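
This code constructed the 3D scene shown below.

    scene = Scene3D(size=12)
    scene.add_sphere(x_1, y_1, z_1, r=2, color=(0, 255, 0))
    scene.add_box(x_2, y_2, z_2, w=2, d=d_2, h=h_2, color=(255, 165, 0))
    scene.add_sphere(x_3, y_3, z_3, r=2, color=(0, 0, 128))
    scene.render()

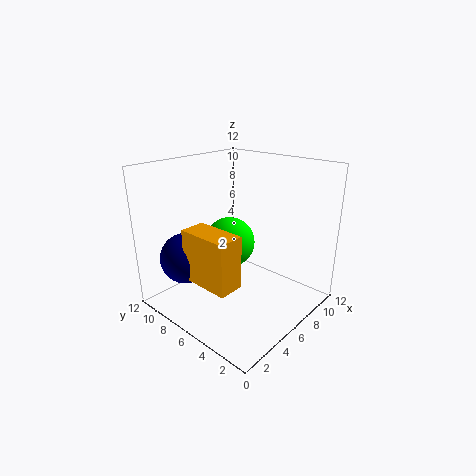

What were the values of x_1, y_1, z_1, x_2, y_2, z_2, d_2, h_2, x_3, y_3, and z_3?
x_1 = 5; y_1 = 6; z_1 = 6; x_2 = 1; y_2 = 3; z_2 = 4; d_2 = 4; h_2 = 4; x_3 = 2; y_3 = 8; z_3 = 5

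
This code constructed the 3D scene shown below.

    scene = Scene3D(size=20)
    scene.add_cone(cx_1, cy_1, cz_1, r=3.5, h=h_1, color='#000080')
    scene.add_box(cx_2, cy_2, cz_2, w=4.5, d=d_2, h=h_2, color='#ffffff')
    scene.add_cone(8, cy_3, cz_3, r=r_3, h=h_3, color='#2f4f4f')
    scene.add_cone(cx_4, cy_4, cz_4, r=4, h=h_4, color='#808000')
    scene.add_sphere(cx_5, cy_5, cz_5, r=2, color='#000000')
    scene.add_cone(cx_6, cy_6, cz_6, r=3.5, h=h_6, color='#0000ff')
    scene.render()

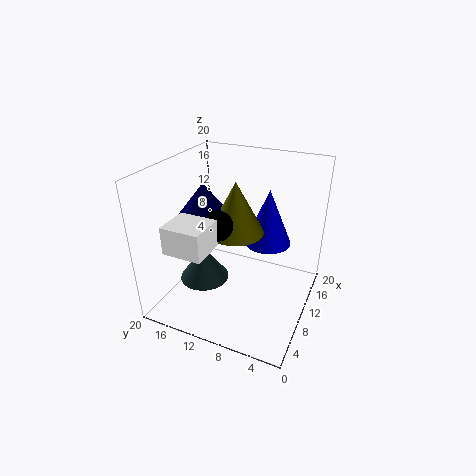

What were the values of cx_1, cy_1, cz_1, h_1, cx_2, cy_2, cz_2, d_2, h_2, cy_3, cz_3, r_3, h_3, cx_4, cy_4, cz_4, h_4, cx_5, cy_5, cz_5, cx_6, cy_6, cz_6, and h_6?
cx_1 = 10.5
cy_1 = 15.5
cz_1 = 12.5
h_1 = 4.5
cx_2 = 0.5
cy_2 = 10.5
cz_2 = 11.5
d_2 = 5
h_2 = 3.5
cy_3 = 14.5
cz_3 = 3.5
r_3 = 3.5
h_3 = 5
cx_4 = 11.5
cy_4 = 11
cz_4 = 10
h_4 = 7.5
cx_5 = 7
cy_5 = 11.5
cz_5 = 13
cx_6 = 15.5
cy_6 = 7.5
cz_6 = 7
h_6 = 8.5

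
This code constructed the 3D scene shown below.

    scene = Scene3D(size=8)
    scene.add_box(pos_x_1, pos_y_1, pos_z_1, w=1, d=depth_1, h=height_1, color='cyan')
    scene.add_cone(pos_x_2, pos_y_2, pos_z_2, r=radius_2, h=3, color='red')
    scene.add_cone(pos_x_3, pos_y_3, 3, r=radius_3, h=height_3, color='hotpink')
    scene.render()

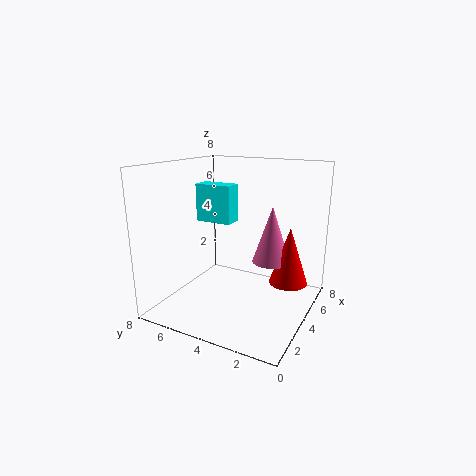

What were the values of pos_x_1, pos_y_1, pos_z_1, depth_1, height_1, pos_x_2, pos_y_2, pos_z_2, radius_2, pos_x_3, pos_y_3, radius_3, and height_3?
pos_x_1 = 3; pos_y_1 = 4; pos_z_1 = 5; depth_1 = 2; height_1 = 2; pos_x_2 = 4; pos_y_2 = 1; pos_z_2 = 2; radius_2 = 1; pos_x_3 = 4; pos_y_3 = 2; radius_3 = 1; height_3 = 3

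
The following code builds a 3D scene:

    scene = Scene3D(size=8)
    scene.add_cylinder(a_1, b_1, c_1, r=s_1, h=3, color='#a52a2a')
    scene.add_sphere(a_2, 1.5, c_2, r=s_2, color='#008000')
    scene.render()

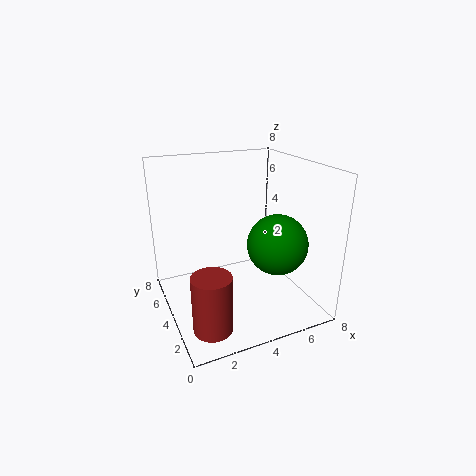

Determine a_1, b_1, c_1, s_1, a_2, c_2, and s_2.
a_1 = 1.5
b_1 = 1.5
c_1 = 0.5
s_1 = 1
a_2 = 5
c_2 = 4.5
s_2 = 1.5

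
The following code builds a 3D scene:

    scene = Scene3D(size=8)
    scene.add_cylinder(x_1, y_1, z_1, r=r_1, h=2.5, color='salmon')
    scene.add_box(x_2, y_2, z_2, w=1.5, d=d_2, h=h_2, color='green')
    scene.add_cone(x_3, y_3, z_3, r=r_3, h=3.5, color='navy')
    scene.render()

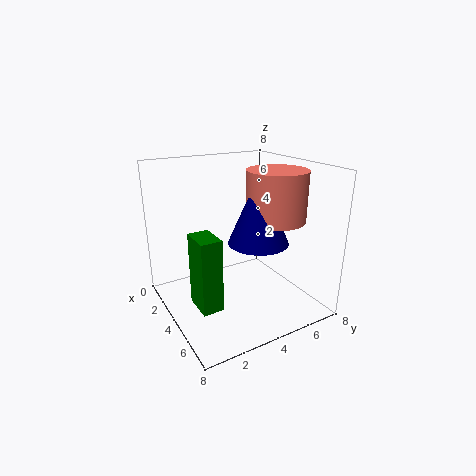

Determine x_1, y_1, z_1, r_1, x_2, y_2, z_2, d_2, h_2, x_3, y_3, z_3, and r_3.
x_1 = 6, y_1 = 5, z_1 = 5.5, r_1 = 1.5, x_2 = 5.5, y_2 = 0.5, z_2 = 2, d_2 = 1, h_2 = 3.5, x_3 = 6, y_3 = 4, z_3 = 4.5, r_3 = 1.5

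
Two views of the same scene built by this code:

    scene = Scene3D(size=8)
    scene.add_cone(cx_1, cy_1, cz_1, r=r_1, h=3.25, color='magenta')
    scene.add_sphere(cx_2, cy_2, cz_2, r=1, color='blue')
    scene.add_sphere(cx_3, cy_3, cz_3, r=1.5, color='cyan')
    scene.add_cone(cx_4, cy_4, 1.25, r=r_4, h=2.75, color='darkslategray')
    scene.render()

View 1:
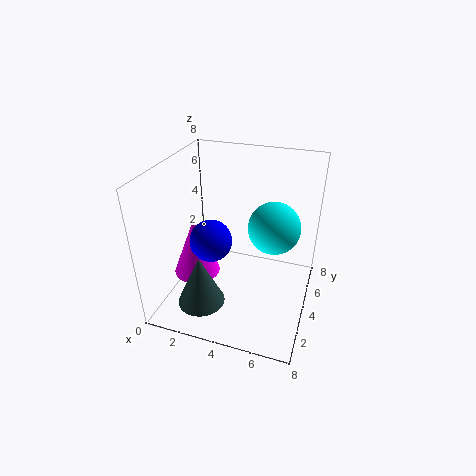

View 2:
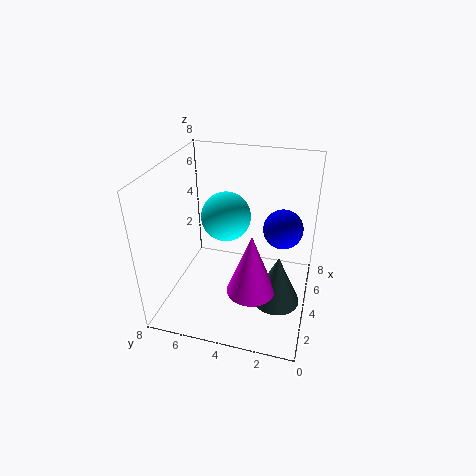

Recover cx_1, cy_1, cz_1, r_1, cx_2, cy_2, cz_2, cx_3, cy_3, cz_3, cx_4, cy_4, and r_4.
cx_1 = 2; cy_1 = 2.75; cz_1 = 2.25; r_1 = 1.25; cx_2 = 3.5; cy_2 = 1.5; cz_2 = 5.25; cx_3 = 5.75; cy_3 = 5.25; cz_3 = 4.25; cx_4 = 2.75; cy_4 = 1.5; r_4 = 1.25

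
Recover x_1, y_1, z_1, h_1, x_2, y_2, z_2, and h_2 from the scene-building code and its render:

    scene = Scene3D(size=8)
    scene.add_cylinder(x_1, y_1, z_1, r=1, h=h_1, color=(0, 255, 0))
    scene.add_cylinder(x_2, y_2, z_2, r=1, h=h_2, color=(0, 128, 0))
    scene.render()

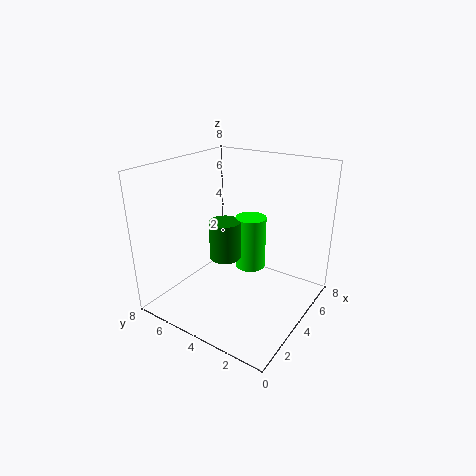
x_1 = 7
y_1 = 5
z_1 = 0.5
h_1 = 3.5
x_2 = 5.5
y_2 = 6
z_2 = 1.5
h_2 = 2.5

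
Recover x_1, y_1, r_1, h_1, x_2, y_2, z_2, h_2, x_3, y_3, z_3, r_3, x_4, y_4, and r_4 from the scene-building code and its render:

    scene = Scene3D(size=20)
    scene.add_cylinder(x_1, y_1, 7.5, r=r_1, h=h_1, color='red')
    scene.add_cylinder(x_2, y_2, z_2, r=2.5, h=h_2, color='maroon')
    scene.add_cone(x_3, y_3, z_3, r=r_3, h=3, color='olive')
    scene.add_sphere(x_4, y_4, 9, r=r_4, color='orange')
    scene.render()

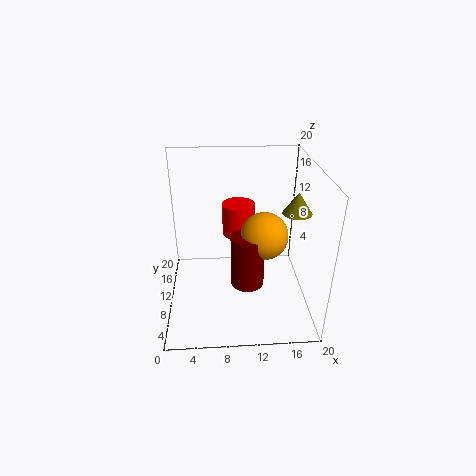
x_1 = 10.5; y_1 = 16; r_1 = 2.5; h_1 = 5; x_2 = 11.5; y_2 = 11; z_2 = 1.5; h_2 = 8; x_3 = 18; y_3 = 10; z_3 = 13.5; r_3 = 2; x_4 = 14; y_4 = 12; r_4 = 3.5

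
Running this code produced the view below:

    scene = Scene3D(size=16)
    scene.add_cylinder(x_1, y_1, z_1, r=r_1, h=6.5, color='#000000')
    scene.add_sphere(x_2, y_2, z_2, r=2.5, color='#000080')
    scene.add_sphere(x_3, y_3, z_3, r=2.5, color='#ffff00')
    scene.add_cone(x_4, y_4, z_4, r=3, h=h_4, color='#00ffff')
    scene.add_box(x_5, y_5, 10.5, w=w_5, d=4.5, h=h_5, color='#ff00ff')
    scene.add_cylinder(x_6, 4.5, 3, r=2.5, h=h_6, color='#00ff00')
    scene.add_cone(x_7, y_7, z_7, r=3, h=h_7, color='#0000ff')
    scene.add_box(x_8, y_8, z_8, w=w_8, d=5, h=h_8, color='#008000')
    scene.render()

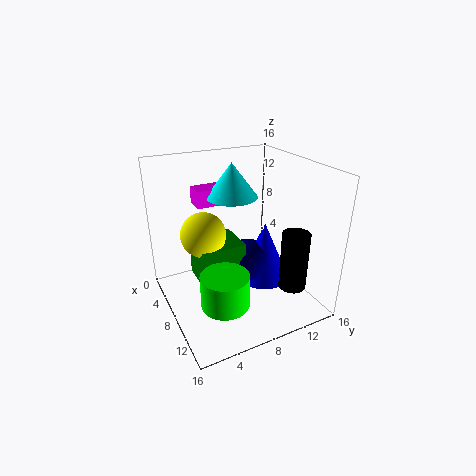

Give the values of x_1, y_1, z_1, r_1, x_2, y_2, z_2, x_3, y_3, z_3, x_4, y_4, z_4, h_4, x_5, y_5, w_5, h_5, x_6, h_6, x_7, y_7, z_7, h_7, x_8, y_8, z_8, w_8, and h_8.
x_1 = 12.5
y_1 = 12.5
z_1 = 3
r_1 = 1.5
x_2 = 7.5
y_2 = 9.5
z_2 = 4.5
x_3 = 6.5
y_3 = 4.5
z_3 = 8.5
x_4 = 4.5
y_4 = 9
z_4 = 11.5
h_4 = 4
x_5 = 1.5
y_5 = 5
w_5 = 2.5
h_5 = 2
x_6 = 12
h_6 = 3.5
x_7 = 8
y_7 = 11.5
z_7 = 2
h_7 = 7
x_8 = 4.5
y_8 = 3.5
z_8 = 3
w_8 = 4.5
h_8 = 4.5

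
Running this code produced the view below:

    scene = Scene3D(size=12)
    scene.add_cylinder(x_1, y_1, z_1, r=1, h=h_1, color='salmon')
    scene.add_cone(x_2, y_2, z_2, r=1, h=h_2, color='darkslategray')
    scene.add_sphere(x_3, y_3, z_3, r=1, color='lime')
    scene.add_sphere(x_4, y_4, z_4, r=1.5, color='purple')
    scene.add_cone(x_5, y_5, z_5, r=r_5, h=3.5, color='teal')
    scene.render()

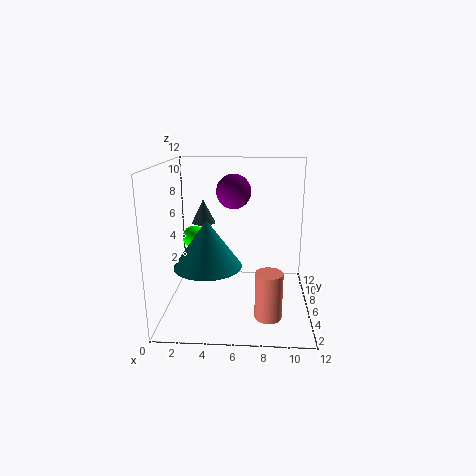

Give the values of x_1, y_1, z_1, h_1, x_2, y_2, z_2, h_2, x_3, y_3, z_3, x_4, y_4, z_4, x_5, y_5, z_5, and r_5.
x_1 = 8.5; y_1 = 1.5; z_1 = 1.5; h_1 = 3.5; x_2 = 3; y_2 = 7; z_2 = 7; h_2 = 2; x_3 = 2; y_3 = 7.5; z_3 = 5.5; x_4 = 5.5; y_4 = 8; z_4 = 9.5; x_5 = 4; y_5 = 2.5; z_5 = 5; r_5 = 2.5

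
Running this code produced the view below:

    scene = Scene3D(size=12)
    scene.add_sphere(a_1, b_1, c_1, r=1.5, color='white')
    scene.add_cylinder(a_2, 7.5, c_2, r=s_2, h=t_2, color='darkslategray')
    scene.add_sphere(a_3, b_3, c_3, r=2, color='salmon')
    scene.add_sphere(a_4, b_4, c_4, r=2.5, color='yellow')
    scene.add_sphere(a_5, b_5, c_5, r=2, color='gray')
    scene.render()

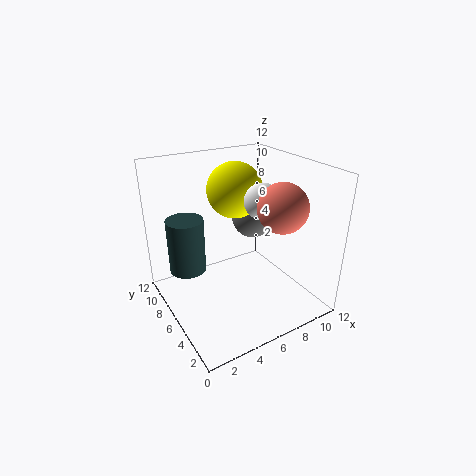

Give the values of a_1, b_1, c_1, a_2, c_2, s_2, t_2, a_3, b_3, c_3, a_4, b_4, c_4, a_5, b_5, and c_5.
a_1 = 8
b_1 = 5.5
c_1 = 9
a_2 = 2
c_2 = 3.5
s_2 = 1.5
t_2 = 4.5
a_3 = 8.5
b_3 = 3.5
c_3 = 9
a_4 = 7.5
b_4 = 9
c_4 = 9
a_5 = 9.5
b_5 = 9
c_5 = 6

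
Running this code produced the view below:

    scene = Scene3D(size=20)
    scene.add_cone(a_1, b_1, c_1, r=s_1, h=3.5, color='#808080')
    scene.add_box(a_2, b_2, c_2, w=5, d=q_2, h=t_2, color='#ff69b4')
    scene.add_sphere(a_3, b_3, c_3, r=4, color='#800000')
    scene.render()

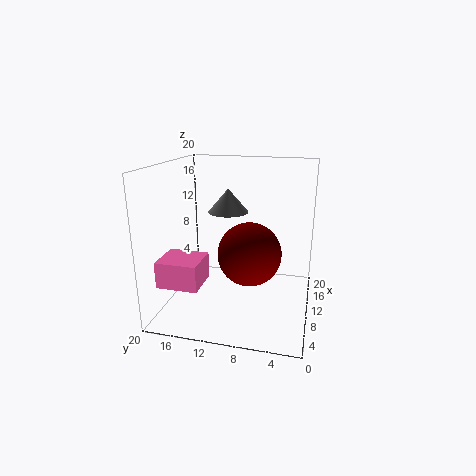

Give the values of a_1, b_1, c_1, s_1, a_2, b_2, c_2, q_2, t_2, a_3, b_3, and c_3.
a_1 = 14, b_1 = 12.5, c_1 = 12.5, s_1 = 3, a_2 = 2.5, b_2 = 13.5, c_2 = 5, q_2 = 5.5, t_2 = 3.5, a_3 = 6, b_3 = 7.5, c_3 = 9.5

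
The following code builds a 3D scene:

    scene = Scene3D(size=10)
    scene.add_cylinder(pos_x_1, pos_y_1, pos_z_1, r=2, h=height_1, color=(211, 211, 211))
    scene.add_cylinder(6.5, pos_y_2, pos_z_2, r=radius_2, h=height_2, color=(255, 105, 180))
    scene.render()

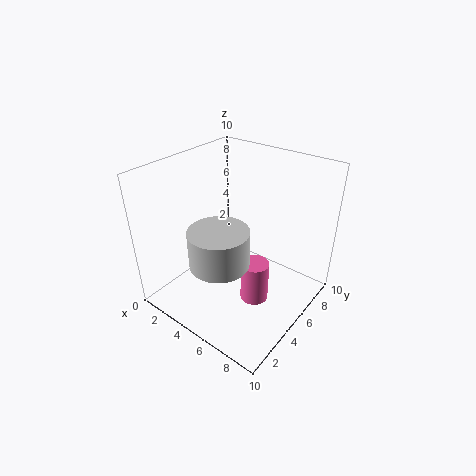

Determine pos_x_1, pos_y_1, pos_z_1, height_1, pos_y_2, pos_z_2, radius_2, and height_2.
pos_x_1 = 5, pos_y_1 = 3, pos_z_1 = 4, height_1 = 2.5, pos_y_2 = 5, pos_z_2 = 0.5, radius_2 = 1, height_2 = 3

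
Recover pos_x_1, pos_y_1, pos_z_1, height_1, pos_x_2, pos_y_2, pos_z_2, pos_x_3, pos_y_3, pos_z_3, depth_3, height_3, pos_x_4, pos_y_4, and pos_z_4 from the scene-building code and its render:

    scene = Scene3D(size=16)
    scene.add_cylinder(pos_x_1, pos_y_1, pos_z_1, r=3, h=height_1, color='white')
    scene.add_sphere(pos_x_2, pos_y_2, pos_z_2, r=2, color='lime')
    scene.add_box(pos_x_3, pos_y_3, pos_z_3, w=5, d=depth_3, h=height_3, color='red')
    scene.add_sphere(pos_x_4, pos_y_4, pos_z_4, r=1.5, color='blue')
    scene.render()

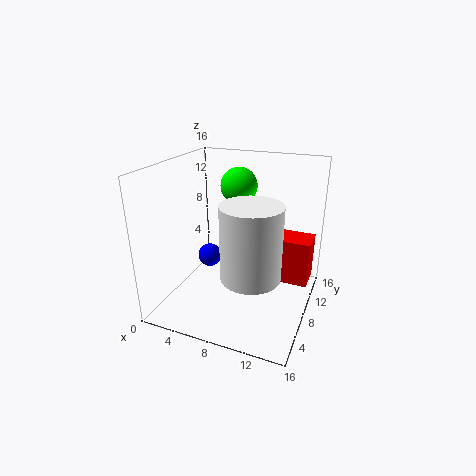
pos_x_1 = 11, pos_y_1 = 4, pos_z_1 = 6, height_1 = 7.5, pos_x_2 = 7.5, pos_y_2 = 9.5, pos_z_2 = 13.5, pos_x_3 = 10.5, pos_y_3 = 11, pos_z_3 = 1.5, depth_3 = 3.5, height_3 = 5.5, pos_x_4 = 2.5, pos_y_4 = 11.5, pos_z_4 = 3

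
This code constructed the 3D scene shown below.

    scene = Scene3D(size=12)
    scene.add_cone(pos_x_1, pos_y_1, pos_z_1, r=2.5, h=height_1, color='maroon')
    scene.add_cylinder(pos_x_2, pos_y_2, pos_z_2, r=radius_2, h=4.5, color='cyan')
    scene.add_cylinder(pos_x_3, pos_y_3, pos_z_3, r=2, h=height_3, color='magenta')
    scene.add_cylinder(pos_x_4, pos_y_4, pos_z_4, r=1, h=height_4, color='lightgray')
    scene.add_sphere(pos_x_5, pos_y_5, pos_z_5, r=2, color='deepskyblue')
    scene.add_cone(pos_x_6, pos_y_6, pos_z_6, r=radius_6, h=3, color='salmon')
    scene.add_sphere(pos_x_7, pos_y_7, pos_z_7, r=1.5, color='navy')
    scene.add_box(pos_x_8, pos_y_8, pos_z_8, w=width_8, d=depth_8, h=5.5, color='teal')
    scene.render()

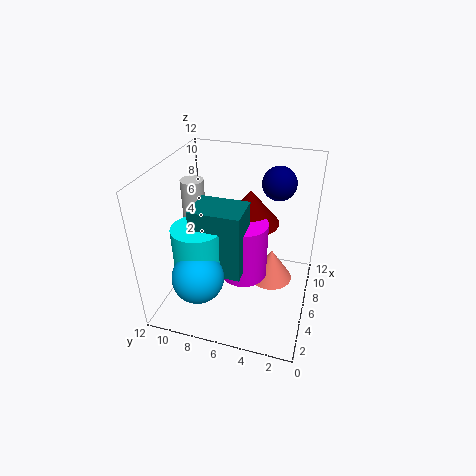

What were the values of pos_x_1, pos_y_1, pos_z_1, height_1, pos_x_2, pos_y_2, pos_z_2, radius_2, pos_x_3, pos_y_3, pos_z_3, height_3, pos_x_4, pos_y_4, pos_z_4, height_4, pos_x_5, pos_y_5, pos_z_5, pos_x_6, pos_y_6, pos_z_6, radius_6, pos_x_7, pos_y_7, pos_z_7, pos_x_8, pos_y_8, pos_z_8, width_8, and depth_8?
pos_x_1 = 8; pos_y_1 = 5.5; pos_z_1 = 6.5; height_1 = 3; pos_x_2 = 3.5; pos_y_2 = 8.5; pos_z_2 = 3.5; radius_2 = 2; pos_x_3 = 6; pos_y_3 = 5.5; pos_z_3 = 2.5; height_3 = 5; pos_x_4 = 7.5; pos_y_4 = 10.5; pos_z_4 = 5.5; height_4 = 4.5; pos_x_5 = 2; pos_y_5 = 8; pos_z_5 = 4.5; pos_x_6 = 8.5; pos_y_6 = 3.5; pos_z_6 = 0.5; radius_6 = 2; pos_x_7 = 10; pos_y_7 = 3.5; pos_z_7 = 9.5; pos_x_8 = 3; pos_y_8 = 5; pos_z_8 = 4; width_8 = 3; depth_8 = 4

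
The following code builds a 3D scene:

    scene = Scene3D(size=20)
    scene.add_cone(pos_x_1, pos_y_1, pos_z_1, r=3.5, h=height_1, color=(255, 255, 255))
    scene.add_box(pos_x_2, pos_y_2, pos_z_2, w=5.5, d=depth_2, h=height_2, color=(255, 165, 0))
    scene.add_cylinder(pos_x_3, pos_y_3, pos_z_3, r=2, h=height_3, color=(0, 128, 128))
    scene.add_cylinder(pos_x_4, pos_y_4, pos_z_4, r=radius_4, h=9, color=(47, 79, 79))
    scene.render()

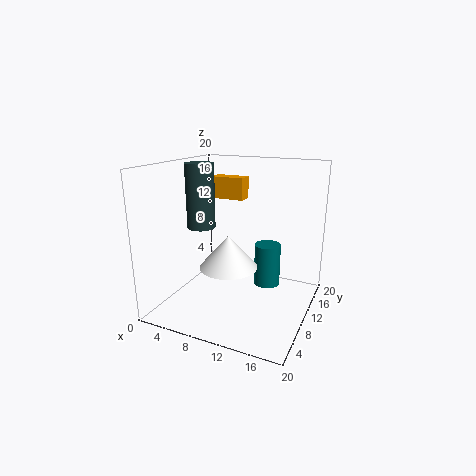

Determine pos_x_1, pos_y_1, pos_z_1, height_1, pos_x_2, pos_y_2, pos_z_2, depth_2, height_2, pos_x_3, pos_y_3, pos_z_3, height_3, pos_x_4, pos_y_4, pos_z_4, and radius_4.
pos_x_1 = 11.5; pos_y_1 = 4; pos_z_1 = 8.5; height_1 = 4; pos_x_2 = 2; pos_y_2 = 17; pos_z_2 = 13.5; depth_2 = 2.5; height_2 = 3.5; pos_x_3 = 12.5; pos_y_3 = 15.5; pos_z_3 = 1; height_3 = 6.5; pos_x_4 = 4.5; pos_y_4 = 9.5; pos_z_4 = 11; radius_4 = 2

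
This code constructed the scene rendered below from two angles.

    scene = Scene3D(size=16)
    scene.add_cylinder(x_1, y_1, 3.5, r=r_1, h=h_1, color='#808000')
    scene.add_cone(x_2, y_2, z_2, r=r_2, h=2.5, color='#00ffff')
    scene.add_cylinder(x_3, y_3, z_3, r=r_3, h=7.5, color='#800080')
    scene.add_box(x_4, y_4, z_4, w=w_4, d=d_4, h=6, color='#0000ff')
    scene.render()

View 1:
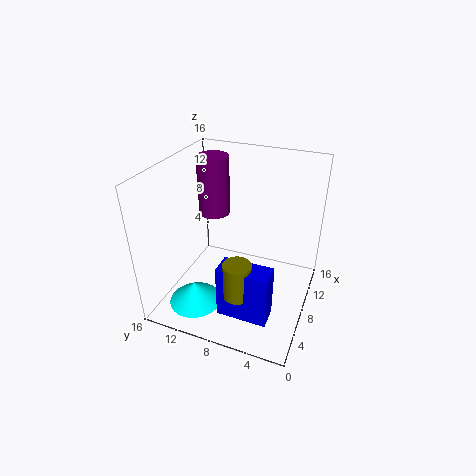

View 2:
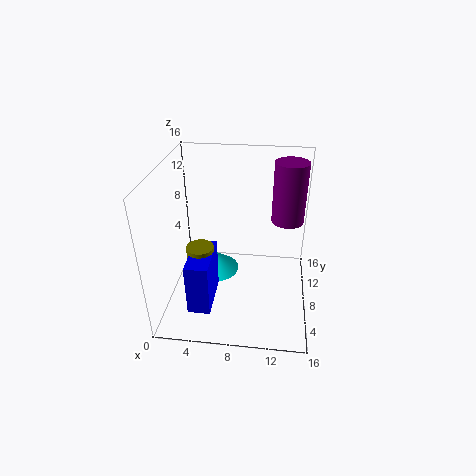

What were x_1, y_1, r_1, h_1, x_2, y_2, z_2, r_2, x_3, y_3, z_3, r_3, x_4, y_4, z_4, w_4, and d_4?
x_1 = 4
y_1 = 6.5
r_1 = 1.5
h_1 = 4
x_2 = 4.5
y_2 = 12
z_2 = 0.5
r_2 = 3
x_3 = 13.5
y_3 = 13.5
z_3 = 7.5
r_3 = 2
x_4 = 3
y_4 = 3
z_4 = 1
w_4 = 2.5
d_4 = 5.5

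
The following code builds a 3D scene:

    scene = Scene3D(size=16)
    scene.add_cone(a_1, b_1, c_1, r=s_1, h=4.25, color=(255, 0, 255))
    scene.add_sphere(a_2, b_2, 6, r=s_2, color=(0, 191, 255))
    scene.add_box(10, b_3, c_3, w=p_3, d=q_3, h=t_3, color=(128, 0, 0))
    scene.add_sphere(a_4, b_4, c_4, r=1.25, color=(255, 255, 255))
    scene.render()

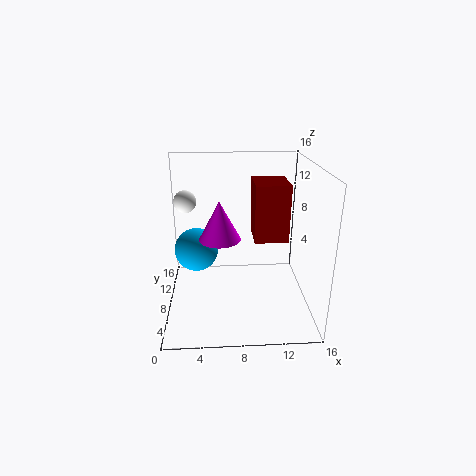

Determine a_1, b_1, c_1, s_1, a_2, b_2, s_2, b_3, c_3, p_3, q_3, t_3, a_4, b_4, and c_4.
a_1 = 6; b_1 = 7.25; c_1 = 8.25; s_1 = 2.25; a_2 = 3.25; b_2 = 9.5; s_2 = 2.5; b_3 = 9; c_3 = 6.75; p_3 = 4; q_3 = 4.75; t_3 = 6.75; a_4 = 2.25; b_4 = 9.75; c_4 = 11.75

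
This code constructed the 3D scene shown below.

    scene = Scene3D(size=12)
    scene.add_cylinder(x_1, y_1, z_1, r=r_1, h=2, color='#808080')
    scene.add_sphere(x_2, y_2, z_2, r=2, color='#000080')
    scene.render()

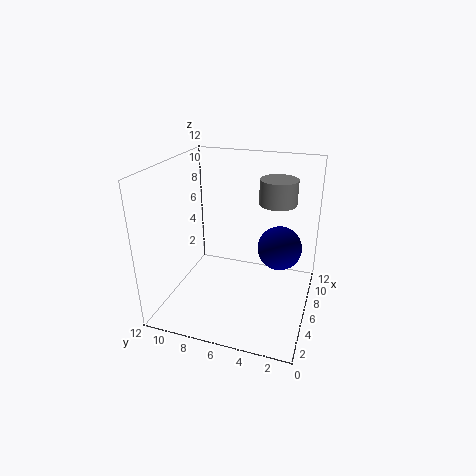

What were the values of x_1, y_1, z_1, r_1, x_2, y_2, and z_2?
x_1 = 7; y_1 = 3; z_1 = 9; r_1 = 1.5; x_2 = 9; y_2 = 3; z_2 = 4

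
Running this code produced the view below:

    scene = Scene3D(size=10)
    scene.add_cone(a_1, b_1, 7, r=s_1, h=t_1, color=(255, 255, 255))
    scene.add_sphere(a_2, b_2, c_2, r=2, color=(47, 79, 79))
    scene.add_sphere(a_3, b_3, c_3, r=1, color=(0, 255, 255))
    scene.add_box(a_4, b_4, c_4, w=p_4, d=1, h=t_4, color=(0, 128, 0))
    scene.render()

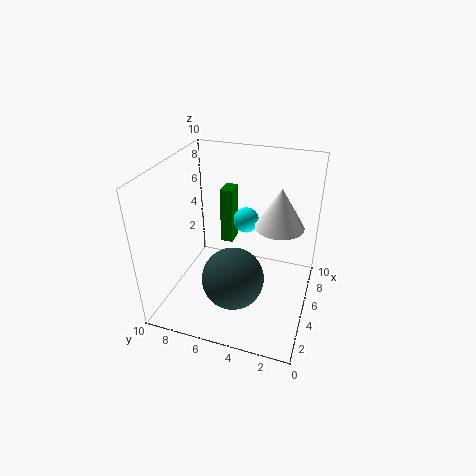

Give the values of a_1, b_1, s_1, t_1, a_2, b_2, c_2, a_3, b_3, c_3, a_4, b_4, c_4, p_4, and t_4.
a_1 = 4, b_1 = 2, s_1 = 1.5, t_1 = 2.5, a_2 = 2.5, b_2 = 4.5, c_2 = 3.5, a_3 = 8.5, b_3 = 5.5, c_3 = 4.5, a_4 = 8, b_4 = 6.5, c_4 = 2.5, p_4 = 1.5, t_4 = 4.5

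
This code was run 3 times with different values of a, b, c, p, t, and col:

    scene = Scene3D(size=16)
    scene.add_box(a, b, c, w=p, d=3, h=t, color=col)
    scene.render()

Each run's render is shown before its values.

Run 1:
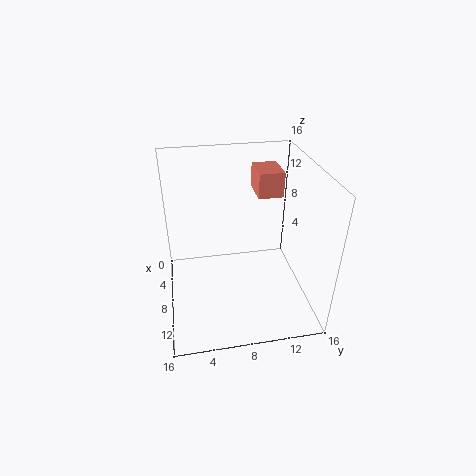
a = 1, b = 11, c = 11, p = 4, t = 3, col = 'salmon'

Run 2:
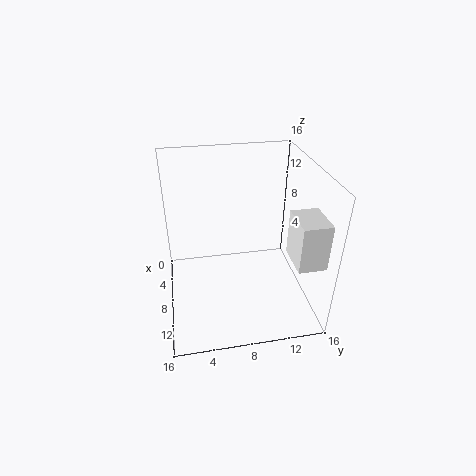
a = 10, b = 13, c = 7, p = 4, t = 5, col = 'white'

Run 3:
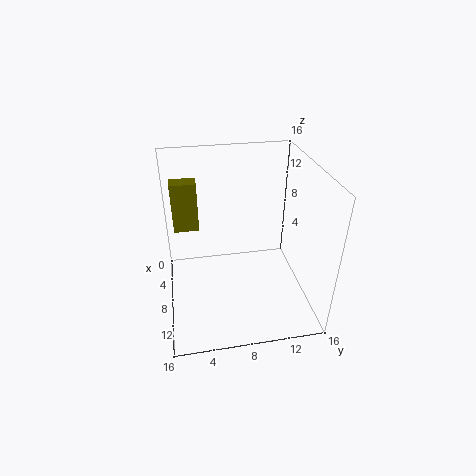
a = 2, b = 1, c = 7, p = 2, t = 6, col = 'olive'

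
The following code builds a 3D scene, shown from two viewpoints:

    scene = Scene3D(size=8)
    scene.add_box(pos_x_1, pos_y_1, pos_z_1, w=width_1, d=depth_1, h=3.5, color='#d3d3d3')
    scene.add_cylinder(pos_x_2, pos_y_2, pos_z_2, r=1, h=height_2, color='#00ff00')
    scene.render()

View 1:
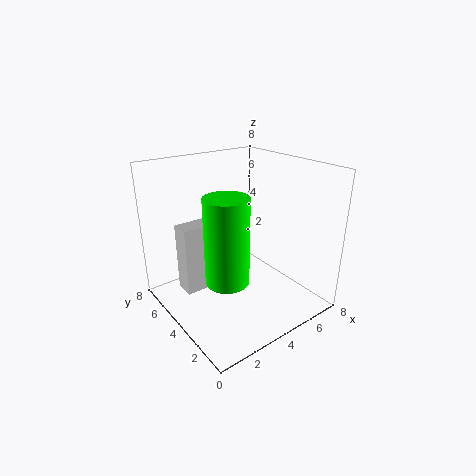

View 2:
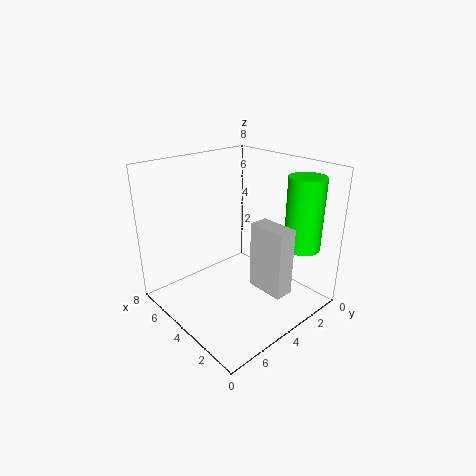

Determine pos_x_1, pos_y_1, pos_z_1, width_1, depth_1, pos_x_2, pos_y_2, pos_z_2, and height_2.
pos_x_1 = 0.5
pos_y_1 = 3.5
pos_z_1 = 2
width_1 = 2
depth_1 = 1
pos_x_2 = 1.5
pos_y_2 = 1.5
pos_z_2 = 3.5
height_2 = 4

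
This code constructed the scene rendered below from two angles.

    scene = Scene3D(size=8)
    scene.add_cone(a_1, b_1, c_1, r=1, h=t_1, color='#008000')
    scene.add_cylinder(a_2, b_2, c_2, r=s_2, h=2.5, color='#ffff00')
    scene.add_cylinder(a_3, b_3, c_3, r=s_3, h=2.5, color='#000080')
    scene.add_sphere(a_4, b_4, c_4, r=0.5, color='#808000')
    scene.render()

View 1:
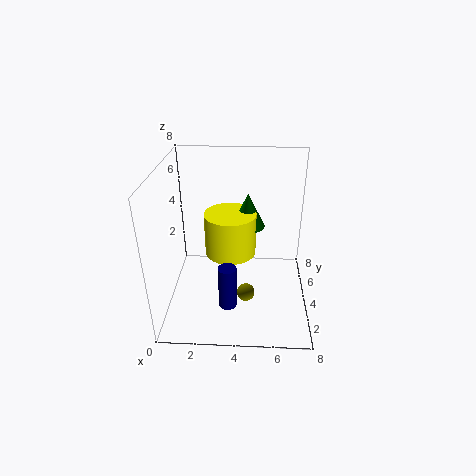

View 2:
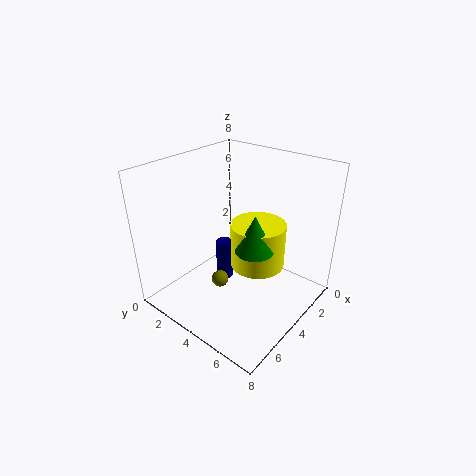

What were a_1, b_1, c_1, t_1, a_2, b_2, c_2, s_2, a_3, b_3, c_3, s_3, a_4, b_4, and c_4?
a_1 = 4.5
b_1 = 5.5
c_1 = 4
t_1 = 2
a_2 = 3.5
b_2 = 5
c_2 = 2.5
s_2 = 1.5
a_3 = 3.5
b_3 = 2.5
c_3 = 0.5
s_3 = 0.5
a_4 = 4.5
b_4 = 3
c_4 = 1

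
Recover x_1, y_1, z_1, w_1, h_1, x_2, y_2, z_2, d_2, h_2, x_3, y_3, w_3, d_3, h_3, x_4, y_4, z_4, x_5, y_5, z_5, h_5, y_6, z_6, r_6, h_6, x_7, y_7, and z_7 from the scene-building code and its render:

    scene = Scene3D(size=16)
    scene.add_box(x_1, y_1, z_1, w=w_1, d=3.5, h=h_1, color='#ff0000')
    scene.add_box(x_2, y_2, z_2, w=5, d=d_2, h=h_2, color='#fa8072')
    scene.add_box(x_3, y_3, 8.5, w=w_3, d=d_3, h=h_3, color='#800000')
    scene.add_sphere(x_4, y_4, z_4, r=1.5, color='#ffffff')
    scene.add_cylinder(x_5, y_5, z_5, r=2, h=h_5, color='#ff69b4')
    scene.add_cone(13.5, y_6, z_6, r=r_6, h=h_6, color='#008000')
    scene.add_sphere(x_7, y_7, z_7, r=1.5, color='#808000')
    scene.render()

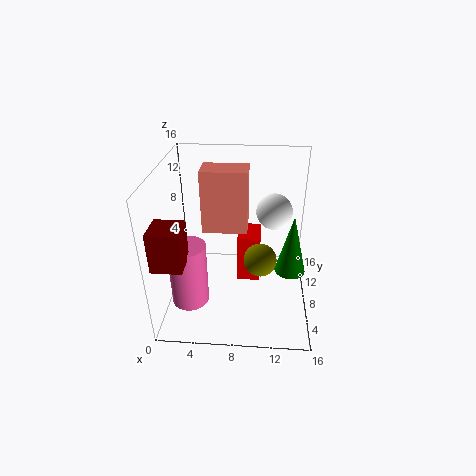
x_1 = 8, y_1 = 7, z_1 = 3, w_1 = 2.5, h_1 = 5.5, x_2 = 4, y_2 = 8, z_2 = 8.5, d_2 = 3, h_2 = 7, x_3 = 0.5, y_3 = 0.5, w_3 = 3, d_3 = 3, h_3 = 4, x_4 = 11.5, y_4 = 2, z_4 = 14.5, x_5 = 3, y_5 = 4.5, z_5 = 2, h_5 = 7, y_6 = 4, z_6 = 7, r_6 = 1.5, h_6 = 6, x_7 = 10.5, y_7 = 2, z_7 = 9.5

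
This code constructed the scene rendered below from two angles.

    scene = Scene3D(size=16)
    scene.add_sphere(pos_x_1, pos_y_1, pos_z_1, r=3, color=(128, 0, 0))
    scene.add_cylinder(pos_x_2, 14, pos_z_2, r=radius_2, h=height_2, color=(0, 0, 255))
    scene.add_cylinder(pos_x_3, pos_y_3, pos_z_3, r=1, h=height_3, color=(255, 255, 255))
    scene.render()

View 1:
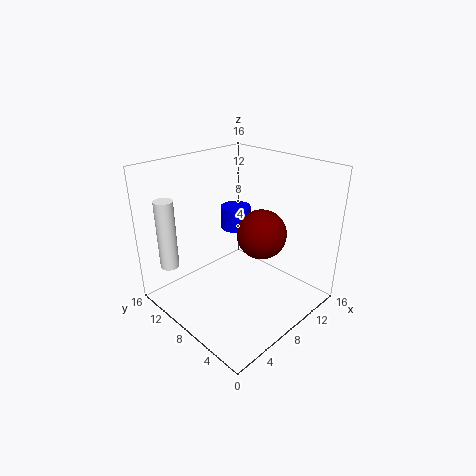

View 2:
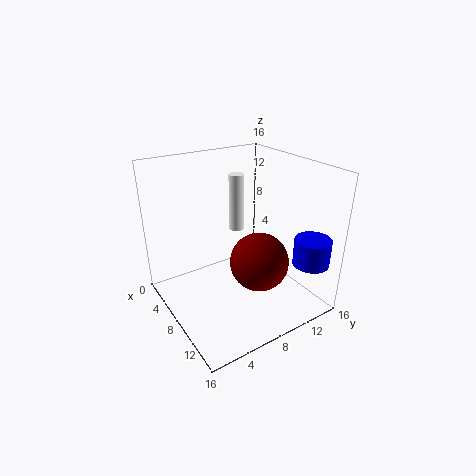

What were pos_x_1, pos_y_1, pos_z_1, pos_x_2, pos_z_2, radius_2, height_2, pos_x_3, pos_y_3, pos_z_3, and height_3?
pos_x_1 = 12, pos_y_1 = 8, pos_z_1 = 7, pos_x_2 = 13.5, pos_z_2 = 5.5, radius_2 = 2, height_2 = 3, pos_x_3 = 1.5, pos_y_3 = 12, pos_z_3 = 5.5, height_3 = 7.5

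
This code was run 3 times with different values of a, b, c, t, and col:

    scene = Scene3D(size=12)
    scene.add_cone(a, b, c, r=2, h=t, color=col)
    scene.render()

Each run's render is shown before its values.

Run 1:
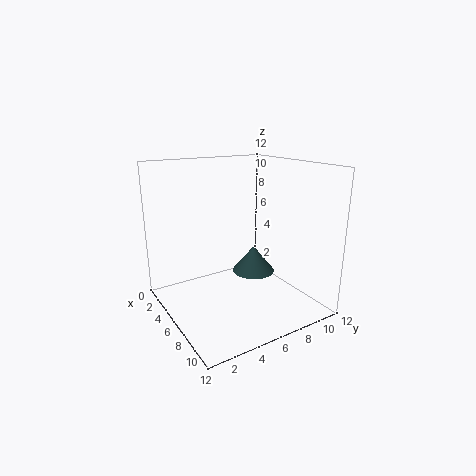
a = 4
b = 9
c = 1.5
t = 2.5
col = 'darkslategray'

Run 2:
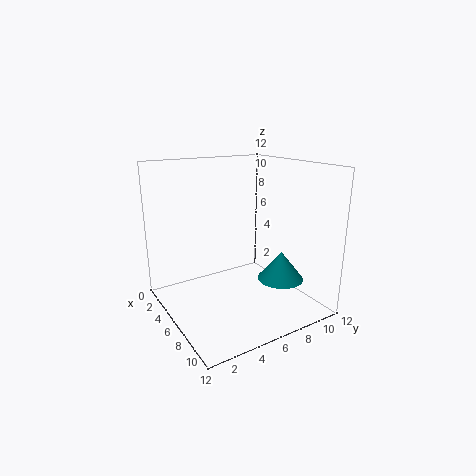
a = 7.5
b = 9.5
c = 2
t = 2.5
col = 'teal'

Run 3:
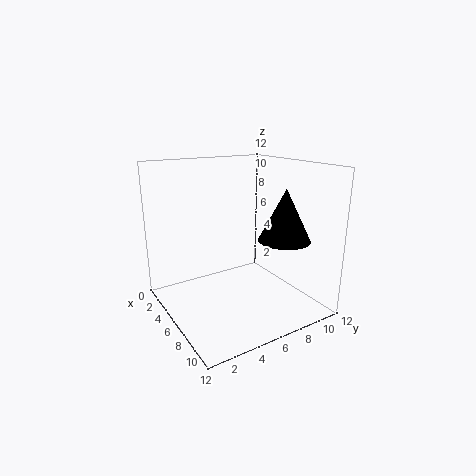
a = 9.5
b = 8
c = 6.5
t = 4
col = 'black'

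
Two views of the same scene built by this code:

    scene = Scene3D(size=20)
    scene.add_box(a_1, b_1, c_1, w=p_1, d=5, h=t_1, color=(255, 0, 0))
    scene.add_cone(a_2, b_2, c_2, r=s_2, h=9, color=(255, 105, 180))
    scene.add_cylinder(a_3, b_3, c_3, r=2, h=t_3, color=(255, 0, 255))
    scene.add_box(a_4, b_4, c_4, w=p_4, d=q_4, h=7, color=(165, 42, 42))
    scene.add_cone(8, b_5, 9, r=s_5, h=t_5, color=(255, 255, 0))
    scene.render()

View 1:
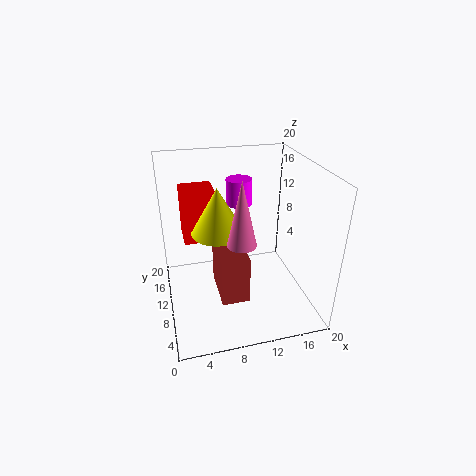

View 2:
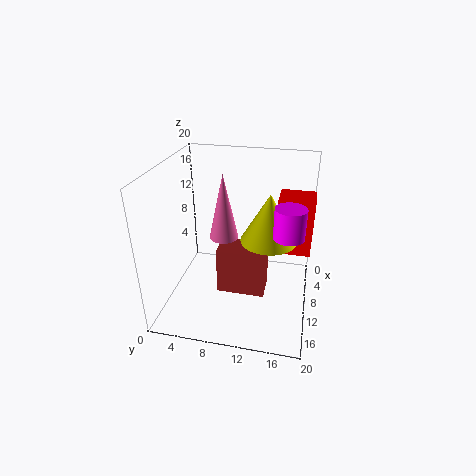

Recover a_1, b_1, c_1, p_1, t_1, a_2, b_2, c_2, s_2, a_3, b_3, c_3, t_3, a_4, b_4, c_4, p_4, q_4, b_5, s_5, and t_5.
a_1 = 3, b_1 = 15, c_1 = 7, p_1 = 5, t_1 = 8, a_2 = 10, b_2 = 8, c_2 = 10, s_2 = 2, a_3 = 12, b_3 = 17, c_3 = 12, t_3 = 4, a_4 = 7, b_4 = 7, c_4 = 1, p_4 = 4, q_4 = 7, b_5 = 14, s_5 = 4, t_5 = 7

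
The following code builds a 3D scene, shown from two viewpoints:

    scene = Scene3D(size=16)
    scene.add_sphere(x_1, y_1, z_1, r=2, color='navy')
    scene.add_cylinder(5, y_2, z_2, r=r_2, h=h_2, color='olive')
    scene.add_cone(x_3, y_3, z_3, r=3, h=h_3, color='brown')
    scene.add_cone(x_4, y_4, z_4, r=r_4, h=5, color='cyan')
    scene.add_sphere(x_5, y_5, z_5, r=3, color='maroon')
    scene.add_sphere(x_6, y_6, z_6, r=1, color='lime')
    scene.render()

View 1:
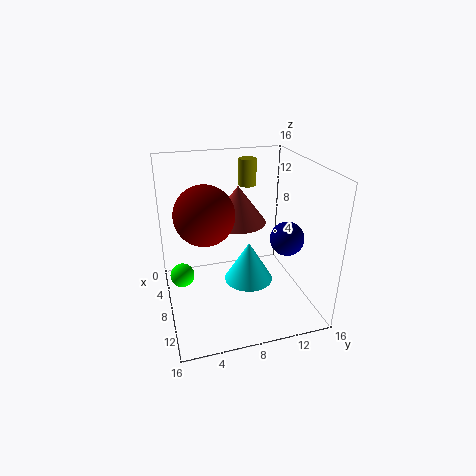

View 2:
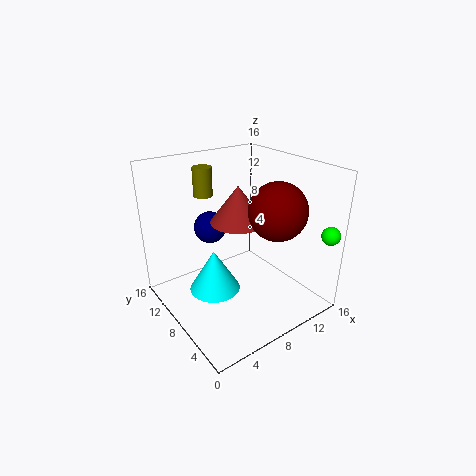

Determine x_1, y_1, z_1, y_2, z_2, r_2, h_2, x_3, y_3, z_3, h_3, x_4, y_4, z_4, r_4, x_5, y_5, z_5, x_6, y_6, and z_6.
x_1 = 8
y_1 = 14
z_1 = 7
y_2 = 10
z_2 = 13
r_2 = 1
h_2 = 3
x_3 = 8
y_3 = 8
z_3 = 10
h_3 = 4
x_4 = 6
y_4 = 10
z_4 = 1
r_4 = 3
x_5 = 10
y_5 = 4
z_5 = 12
x_6 = 15
y_6 = 1
z_6 = 9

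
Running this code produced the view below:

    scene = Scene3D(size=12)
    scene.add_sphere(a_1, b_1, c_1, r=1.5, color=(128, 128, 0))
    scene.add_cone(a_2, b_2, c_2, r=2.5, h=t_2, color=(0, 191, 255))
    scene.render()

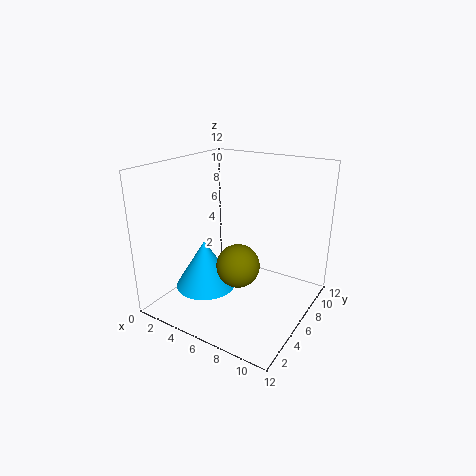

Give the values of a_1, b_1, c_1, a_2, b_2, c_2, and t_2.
a_1 = 8.5
b_1 = 2
c_1 = 6
a_2 = 4
b_2 = 4
c_2 = 2
t_2 = 4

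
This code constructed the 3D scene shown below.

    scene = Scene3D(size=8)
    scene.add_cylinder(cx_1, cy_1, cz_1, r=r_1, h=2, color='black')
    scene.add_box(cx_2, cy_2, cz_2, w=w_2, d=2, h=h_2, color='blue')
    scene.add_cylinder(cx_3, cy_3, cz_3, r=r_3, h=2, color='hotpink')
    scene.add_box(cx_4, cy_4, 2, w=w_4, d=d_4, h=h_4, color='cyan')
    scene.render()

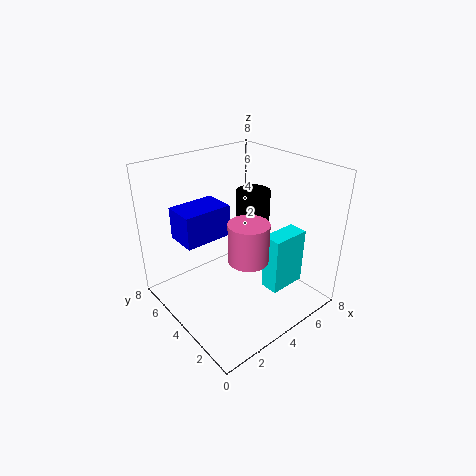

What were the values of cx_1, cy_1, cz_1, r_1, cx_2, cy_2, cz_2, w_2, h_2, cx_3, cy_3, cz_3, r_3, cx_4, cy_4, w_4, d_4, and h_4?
cx_1 = 6; cy_1 = 5; cz_1 = 4; r_1 = 1; cx_2 = 2; cy_2 = 6; cz_2 = 3; w_2 = 3; h_2 = 2; cx_3 = 3; cy_3 = 2; cz_3 = 4; r_3 = 1; cx_4 = 4; cy_4 = 1; w_4 = 2; d_4 = 1; h_4 = 3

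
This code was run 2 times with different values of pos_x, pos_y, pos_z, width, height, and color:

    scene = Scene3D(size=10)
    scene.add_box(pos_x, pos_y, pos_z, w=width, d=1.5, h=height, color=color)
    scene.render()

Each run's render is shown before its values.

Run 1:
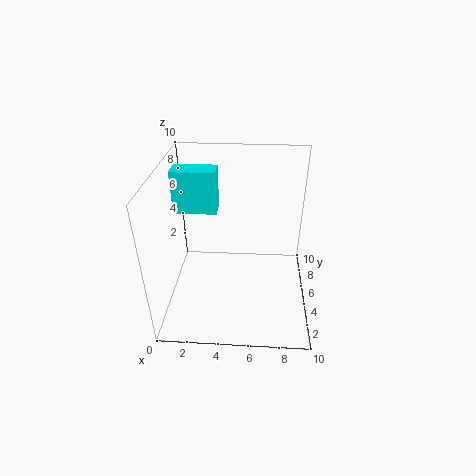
pos_x = 0.5, pos_y = 5.5, pos_z = 6.5, width = 3, height = 3, color = 'cyan'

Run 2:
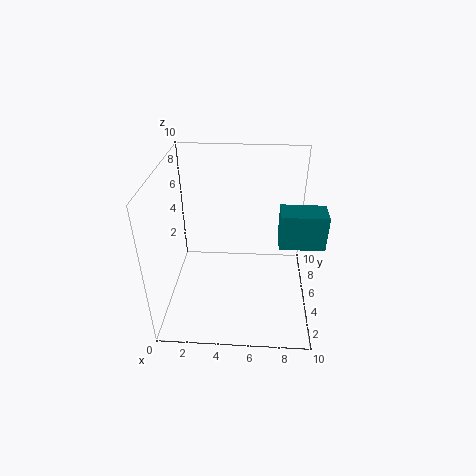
pos_x = 7.5, pos_y = 1, pos_z = 7, width = 2.5, height = 2, color = 'teal'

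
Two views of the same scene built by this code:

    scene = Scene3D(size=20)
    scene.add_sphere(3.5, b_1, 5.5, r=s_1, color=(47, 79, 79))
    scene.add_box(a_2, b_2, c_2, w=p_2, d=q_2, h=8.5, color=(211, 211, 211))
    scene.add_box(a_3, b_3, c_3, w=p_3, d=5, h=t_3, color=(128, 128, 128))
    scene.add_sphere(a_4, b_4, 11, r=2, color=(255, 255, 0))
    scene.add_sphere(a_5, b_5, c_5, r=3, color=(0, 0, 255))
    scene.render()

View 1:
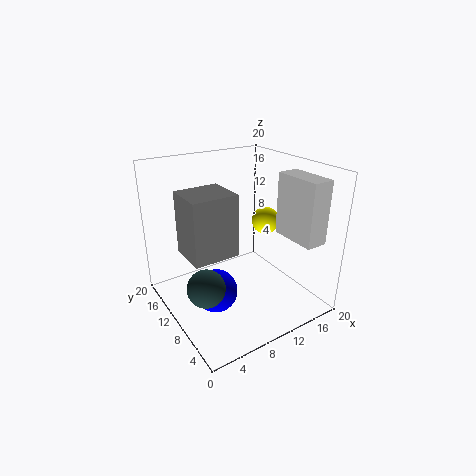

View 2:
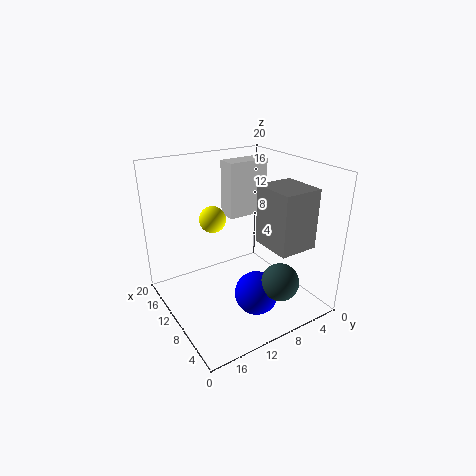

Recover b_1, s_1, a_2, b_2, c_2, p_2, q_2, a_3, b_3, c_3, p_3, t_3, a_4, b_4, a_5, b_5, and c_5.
b_1 = 7.5, s_1 = 2.5, a_2 = 15, b_2 = 1.5, c_2 = 10.5, p_2 = 3, q_2 = 6.5, a_3 = 1, b_3 = 4.5, c_3 = 11, p_3 = 5.5, t_3 = 7.5, a_4 = 15.5, b_4 = 11, a_5 = 6, b_5 = 9.5, c_5 = 3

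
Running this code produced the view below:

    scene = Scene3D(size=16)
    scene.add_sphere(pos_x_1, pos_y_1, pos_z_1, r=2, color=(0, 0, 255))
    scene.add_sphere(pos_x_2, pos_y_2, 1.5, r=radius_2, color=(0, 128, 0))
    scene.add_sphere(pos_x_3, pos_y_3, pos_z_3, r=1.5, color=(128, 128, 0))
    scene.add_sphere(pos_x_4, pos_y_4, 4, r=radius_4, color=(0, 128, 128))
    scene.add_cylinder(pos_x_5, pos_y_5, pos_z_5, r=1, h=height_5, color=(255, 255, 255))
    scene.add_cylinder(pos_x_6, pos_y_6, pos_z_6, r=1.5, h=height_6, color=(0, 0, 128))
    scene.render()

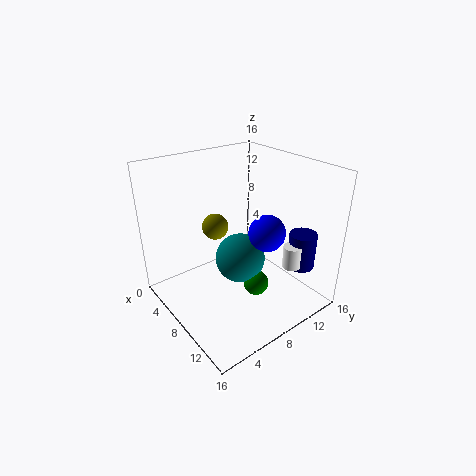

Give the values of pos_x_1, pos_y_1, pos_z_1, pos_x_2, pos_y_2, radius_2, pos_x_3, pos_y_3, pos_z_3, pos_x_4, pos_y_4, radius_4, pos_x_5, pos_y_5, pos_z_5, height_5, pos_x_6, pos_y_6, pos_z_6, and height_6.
pos_x_1 = 10.5, pos_y_1 = 10, pos_z_1 = 9, pos_x_2 = 9, pos_y_2 = 10, radius_2 = 1.5, pos_x_3 = 5, pos_y_3 = 7, pos_z_3 = 8.5, pos_x_4 = 6.5, pos_y_4 = 9.5, radius_4 = 3, pos_x_5 = 13, pos_y_5 = 11.5, pos_z_5 = 5.5, height_5 = 2.5, pos_x_6 = 13, pos_y_6 = 13, pos_z_6 = 5, height_6 = 4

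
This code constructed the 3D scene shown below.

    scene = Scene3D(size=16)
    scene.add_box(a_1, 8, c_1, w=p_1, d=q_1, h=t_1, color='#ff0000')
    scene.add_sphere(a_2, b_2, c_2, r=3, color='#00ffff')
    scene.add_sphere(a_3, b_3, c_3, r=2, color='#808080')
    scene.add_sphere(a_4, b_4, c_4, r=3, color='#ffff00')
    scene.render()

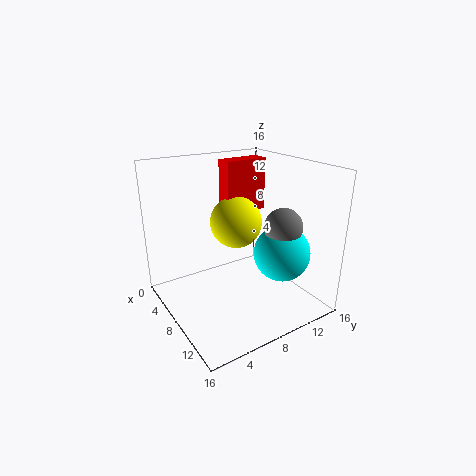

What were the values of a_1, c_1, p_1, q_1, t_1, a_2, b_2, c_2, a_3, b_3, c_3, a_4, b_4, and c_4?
a_1 = 4, c_1 = 10, p_1 = 2, q_1 = 5, t_1 = 6, a_2 = 12, b_2 = 11, c_2 = 7, a_3 = 12, b_3 = 11, c_3 = 10, a_4 = 6, b_4 = 9, c_4 = 9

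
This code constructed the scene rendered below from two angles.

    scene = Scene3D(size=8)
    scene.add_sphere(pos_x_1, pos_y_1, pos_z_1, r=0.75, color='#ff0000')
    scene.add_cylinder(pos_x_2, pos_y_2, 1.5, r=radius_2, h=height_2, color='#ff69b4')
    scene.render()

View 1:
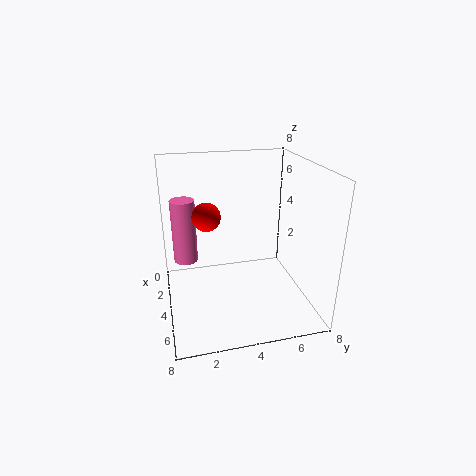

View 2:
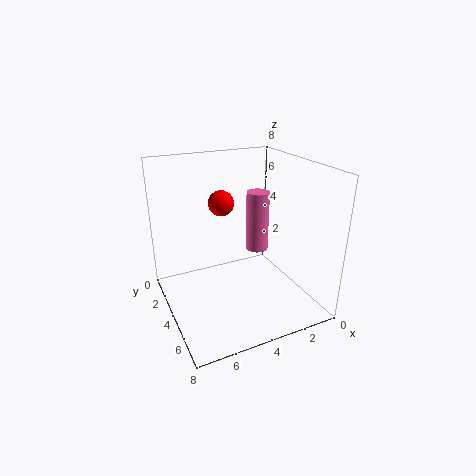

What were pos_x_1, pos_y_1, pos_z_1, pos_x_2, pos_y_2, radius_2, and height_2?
pos_x_1 = 4.25
pos_y_1 = 2.25
pos_z_1 = 5.5
pos_x_2 = 1.25
pos_y_2 = 1.25
radius_2 = 0.75
height_2 = 4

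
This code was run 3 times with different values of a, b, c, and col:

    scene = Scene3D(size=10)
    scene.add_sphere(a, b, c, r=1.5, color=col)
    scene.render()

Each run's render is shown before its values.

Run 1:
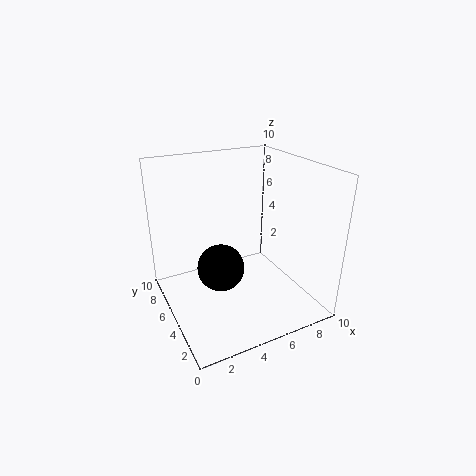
a = 3
b = 3.5
c = 4
col = 'black'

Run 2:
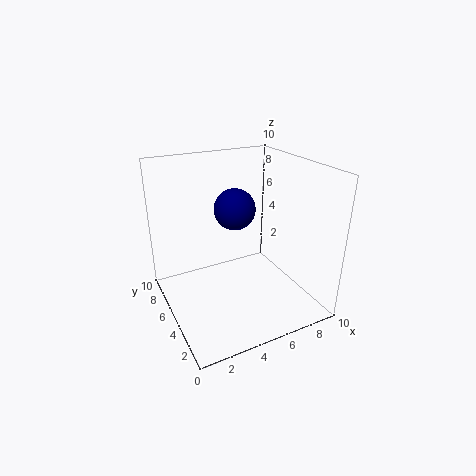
a = 5.5
b = 6.5
c = 6.5
col = 'navy'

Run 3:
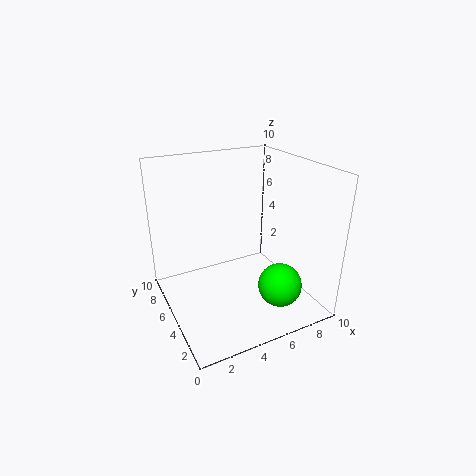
a = 7
b = 2.5
c = 2
col = 'lime'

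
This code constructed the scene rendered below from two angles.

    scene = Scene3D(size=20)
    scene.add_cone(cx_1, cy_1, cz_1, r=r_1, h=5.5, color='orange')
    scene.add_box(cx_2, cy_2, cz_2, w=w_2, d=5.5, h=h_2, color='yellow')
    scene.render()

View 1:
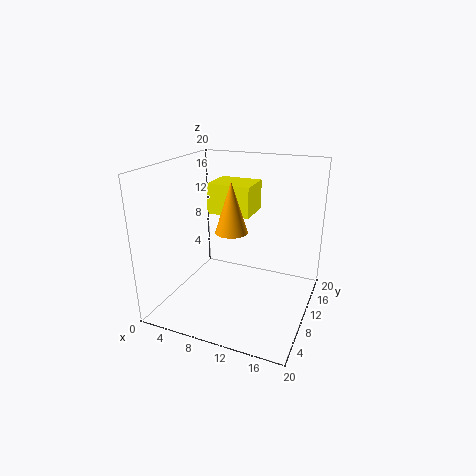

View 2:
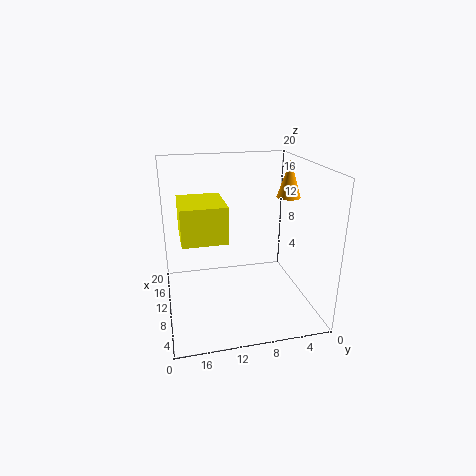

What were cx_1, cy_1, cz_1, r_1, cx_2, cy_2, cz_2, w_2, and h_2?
cx_1 = 12.75; cy_1 = 1.75; cz_1 = 14.5; r_1 = 1.75; cx_2 = 4; cy_2 = 12.5; cz_2 = 12; w_2 = 6.5; h_2 = 4.5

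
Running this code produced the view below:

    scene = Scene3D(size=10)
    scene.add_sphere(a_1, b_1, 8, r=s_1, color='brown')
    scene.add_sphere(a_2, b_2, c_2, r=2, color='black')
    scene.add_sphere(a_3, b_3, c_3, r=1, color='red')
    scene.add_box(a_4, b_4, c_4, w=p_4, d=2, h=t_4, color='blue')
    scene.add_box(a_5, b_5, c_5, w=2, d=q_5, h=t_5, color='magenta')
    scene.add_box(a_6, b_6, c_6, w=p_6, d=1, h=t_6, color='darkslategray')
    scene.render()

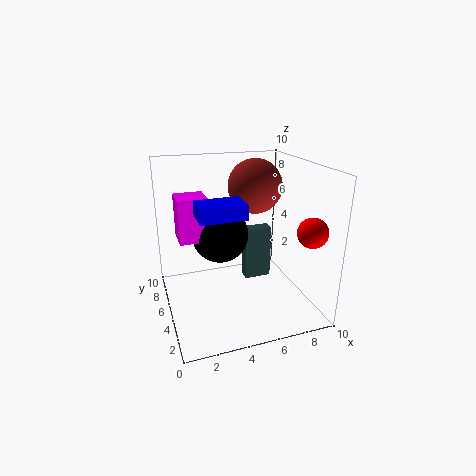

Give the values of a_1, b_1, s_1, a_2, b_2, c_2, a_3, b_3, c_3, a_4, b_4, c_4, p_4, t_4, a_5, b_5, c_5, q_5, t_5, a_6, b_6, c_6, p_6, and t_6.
a_1 = 7; b_1 = 7; s_1 = 2; a_2 = 4; b_2 = 6; c_2 = 5; a_3 = 9; b_3 = 2; c_3 = 6; a_4 = 2; b_4 = 3; c_4 = 7; p_4 = 3; t_4 = 1; a_5 = 1; b_5 = 5; c_5 = 5; q_5 = 2; t_5 = 3; a_6 = 6; b_6 = 6; c_6 = 1; p_6 = 2; t_6 = 4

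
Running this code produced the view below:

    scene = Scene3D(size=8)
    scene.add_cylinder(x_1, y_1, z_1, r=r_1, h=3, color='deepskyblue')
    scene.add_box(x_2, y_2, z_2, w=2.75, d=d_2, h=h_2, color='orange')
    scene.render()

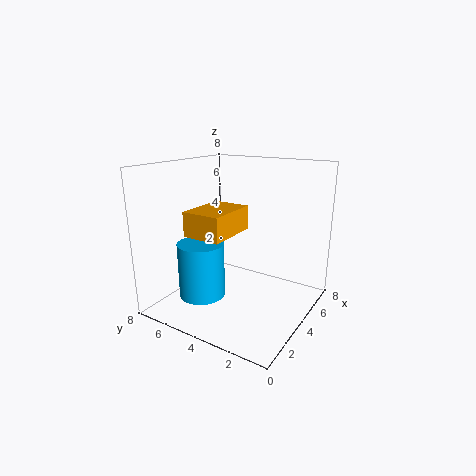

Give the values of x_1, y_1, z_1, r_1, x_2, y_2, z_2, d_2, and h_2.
x_1 = 2.25, y_1 = 5.25, z_1 = 1, r_1 = 1.25, x_2 = 1, y_2 = 3.25, z_2 = 4.75, d_2 = 2, h_2 = 1.25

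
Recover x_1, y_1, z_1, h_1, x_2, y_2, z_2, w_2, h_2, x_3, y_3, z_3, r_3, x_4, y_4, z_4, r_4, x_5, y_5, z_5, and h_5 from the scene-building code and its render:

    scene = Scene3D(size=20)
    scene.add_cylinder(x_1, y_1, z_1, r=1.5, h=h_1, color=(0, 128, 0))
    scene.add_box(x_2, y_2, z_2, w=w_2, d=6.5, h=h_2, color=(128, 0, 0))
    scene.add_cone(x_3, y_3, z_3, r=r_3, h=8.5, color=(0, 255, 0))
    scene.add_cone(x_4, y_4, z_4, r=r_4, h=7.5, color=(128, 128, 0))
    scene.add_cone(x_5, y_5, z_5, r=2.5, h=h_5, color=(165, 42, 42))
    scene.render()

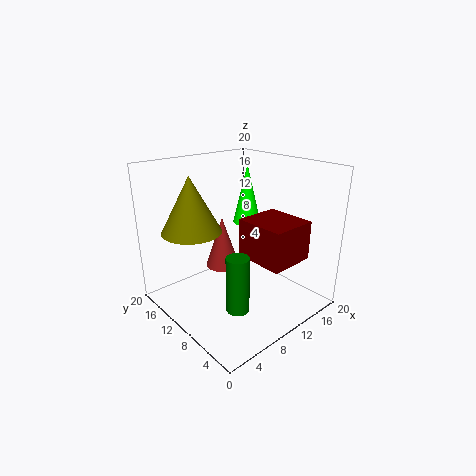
x_1 = 6; y_1 = 5.5; z_1 = 2.5; h_1 = 7.5; x_2 = 8; y_2 = 1; z_2 = 9; w_2 = 6; h_2 = 5; x_3 = 13.5; y_3 = 12; z_3 = 11; r_3 = 2; x_4 = 4.5; y_4 = 13; z_4 = 11.5; r_4 = 4; x_5 = 10; y_5 = 13.5; z_5 = 4.5; h_5 = 7.5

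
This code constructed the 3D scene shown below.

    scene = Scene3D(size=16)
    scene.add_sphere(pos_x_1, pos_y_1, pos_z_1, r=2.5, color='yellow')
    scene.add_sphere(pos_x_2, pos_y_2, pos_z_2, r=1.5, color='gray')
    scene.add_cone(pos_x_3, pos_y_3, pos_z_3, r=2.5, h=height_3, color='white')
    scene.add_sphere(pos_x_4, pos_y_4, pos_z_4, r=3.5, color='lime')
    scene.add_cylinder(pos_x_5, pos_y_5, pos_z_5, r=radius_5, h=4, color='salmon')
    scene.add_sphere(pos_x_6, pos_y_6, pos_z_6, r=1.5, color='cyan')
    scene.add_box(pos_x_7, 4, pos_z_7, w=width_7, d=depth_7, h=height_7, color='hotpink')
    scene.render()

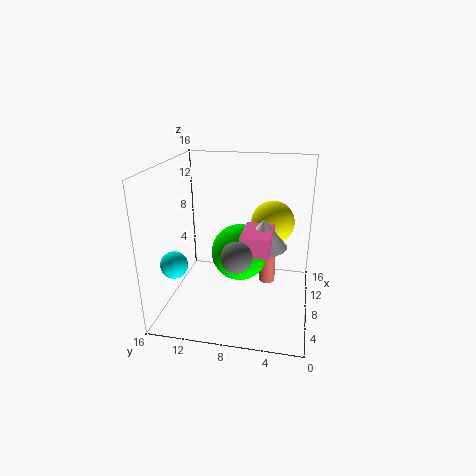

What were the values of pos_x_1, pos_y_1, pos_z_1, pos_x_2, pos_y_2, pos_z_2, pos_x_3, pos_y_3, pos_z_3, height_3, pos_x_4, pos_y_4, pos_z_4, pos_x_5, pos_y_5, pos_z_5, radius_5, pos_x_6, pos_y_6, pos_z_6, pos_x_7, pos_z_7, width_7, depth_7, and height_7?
pos_x_1 = 11; pos_y_1 = 4.5; pos_z_1 = 9; pos_x_2 = 2.5; pos_y_2 = 7; pos_z_2 = 8.5; pos_x_3 = 6.5; pos_y_3 = 5; pos_z_3 = 8; height_3 = 3; pos_x_4 = 11.5; pos_y_4 = 8.5; pos_z_4 = 4.5; pos_x_5 = 11.5; pos_y_5 = 5; pos_z_5 = 1; radius_5 = 1; pos_x_6 = 5; pos_y_6 = 14.5; pos_z_6 = 5.5; pos_x_7 = 3.5; pos_z_7 = 8; width_7 = 4.5; depth_7 = 3; height_7 = 2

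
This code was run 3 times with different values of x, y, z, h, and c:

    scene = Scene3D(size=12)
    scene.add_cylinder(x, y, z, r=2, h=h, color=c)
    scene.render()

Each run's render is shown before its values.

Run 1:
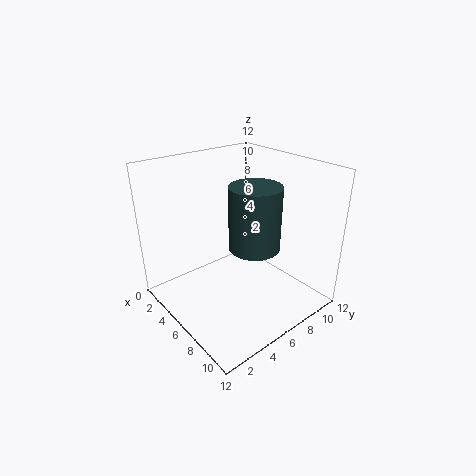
x = 8
y = 6
z = 6
h = 5
c = 'darkslategray'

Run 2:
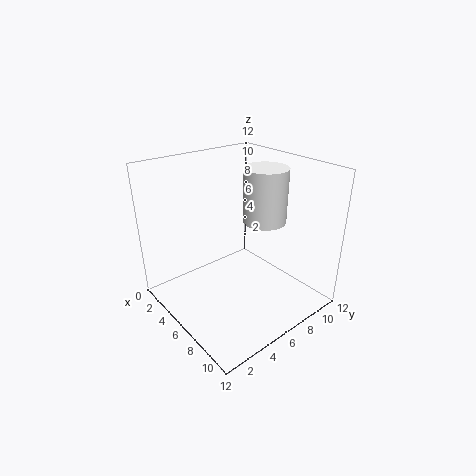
x = 5
y = 10
z = 6
h = 5
c = 'white'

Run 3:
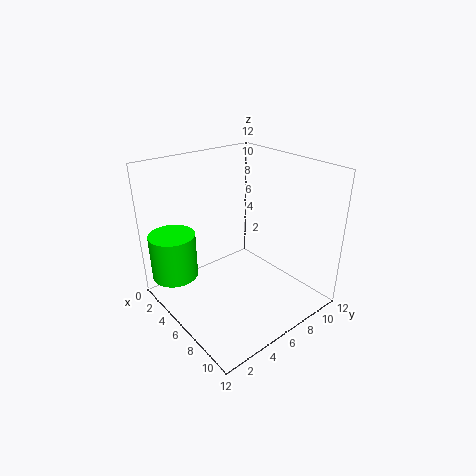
x = 2
y = 2
z = 2
h = 4
c = 'lime'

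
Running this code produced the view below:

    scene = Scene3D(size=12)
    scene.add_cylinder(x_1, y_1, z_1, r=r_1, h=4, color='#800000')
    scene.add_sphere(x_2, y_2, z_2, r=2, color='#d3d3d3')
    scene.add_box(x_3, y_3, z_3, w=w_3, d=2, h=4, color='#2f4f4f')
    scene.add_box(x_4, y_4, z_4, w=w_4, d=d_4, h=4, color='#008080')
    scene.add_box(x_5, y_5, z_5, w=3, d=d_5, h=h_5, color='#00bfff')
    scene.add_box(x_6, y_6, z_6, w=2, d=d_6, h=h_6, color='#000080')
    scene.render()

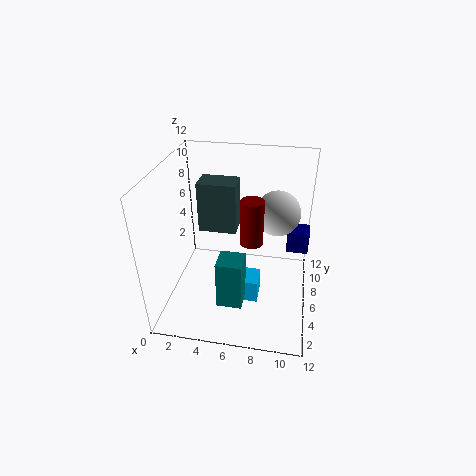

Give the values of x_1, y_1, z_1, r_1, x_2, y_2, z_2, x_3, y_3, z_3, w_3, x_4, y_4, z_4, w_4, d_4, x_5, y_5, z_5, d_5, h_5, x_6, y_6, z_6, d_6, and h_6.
x_1 = 7, y_1 = 7, z_1 = 5, r_1 = 1, x_2 = 9, y_2 = 9, z_2 = 7, x_3 = 3, y_3 = 5, z_3 = 7, w_3 = 3, x_4 = 5, y_4 = 2, z_4 = 2, w_4 = 2, d_4 = 2, x_5 = 5, y_5 = 4, z_5 = 1, d_5 = 2, h_5 = 2, x_6 = 10, y_6 = 9, z_6 = 3, d_6 = 2, h_6 = 2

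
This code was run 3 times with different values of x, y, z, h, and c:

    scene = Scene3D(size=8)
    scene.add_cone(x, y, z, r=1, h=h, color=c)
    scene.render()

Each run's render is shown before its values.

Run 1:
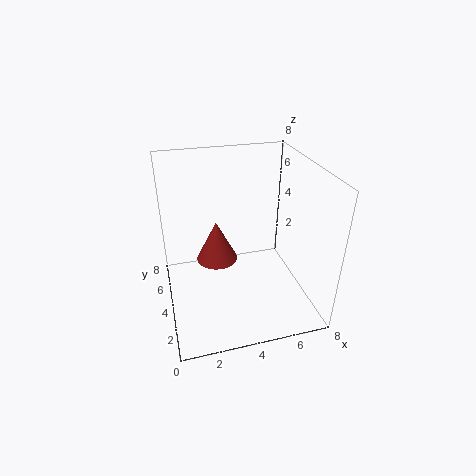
x = 2.5
y = 2.5
z = 4
h = 2
c = 'brown'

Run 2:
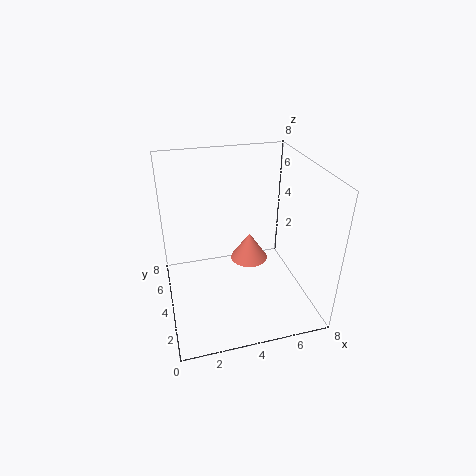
x = 4.5
y = 3.5
z = 3
h = 1.5
c = 'salmon'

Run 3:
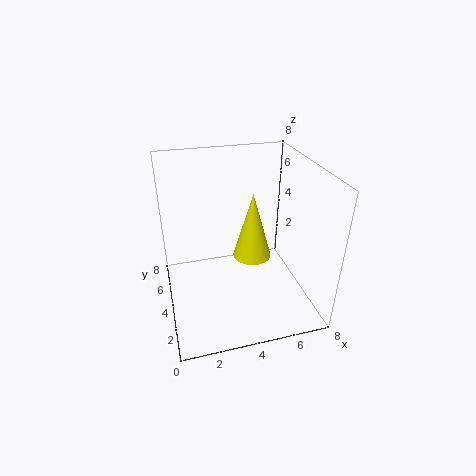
x = 4.5
y = 3
z = 3.5
h = 3.5
c = 'yellow'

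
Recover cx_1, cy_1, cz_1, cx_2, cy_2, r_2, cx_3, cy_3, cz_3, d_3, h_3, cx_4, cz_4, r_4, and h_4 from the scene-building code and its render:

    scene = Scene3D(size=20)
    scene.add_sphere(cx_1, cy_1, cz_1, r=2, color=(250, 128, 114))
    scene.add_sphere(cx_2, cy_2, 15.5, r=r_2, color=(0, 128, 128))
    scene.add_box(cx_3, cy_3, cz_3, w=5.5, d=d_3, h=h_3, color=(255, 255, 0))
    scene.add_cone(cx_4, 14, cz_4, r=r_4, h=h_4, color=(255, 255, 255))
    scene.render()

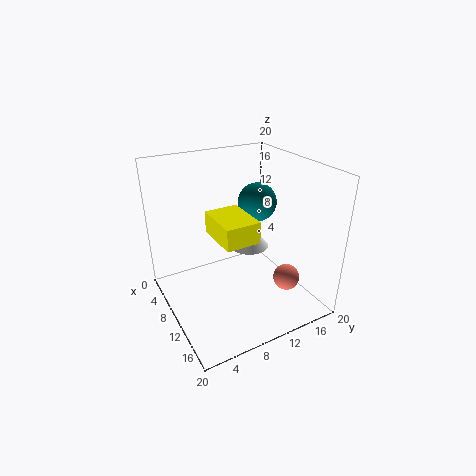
cx_1 = 12
cy_1 = 17.5
cz_1 = 2
cx_2 = 11.5
cy_2 = 12
r_2 = 2.5
cx_3 = 13
cy_3 = 4
cz_3 = 14
d_3 = 4
h_3 = 2.5
cx_4 = 6.5
cz_4 = 6
r_4 = 3
h_4 = 3.5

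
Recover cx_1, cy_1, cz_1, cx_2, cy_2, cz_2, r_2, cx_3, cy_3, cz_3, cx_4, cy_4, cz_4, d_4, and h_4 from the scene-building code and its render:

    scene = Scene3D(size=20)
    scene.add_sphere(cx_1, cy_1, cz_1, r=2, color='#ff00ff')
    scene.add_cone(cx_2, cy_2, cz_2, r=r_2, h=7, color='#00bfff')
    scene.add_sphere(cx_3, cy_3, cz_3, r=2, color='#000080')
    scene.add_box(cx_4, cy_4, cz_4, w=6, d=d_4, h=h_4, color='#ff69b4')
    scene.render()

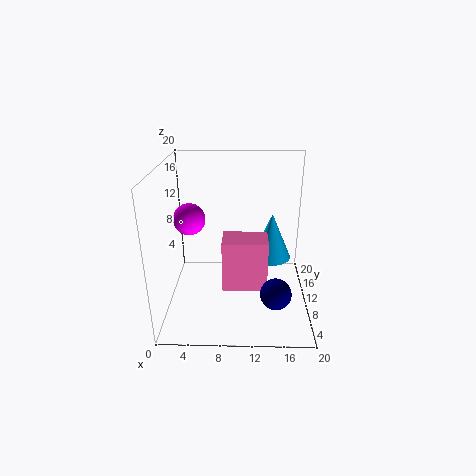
cx_1 = 4; cy_1 = 7; cz_1 = 14; cx_2 = 15; cy_2 = 14; cz_2 = 5; r_2 = 3; cx_3 = 15; cy_3 = 4; cz_3 = 5; cx_4 = 8; cy_4 = 6; cz_4 = 4; d_4 = 4; h_4 = 7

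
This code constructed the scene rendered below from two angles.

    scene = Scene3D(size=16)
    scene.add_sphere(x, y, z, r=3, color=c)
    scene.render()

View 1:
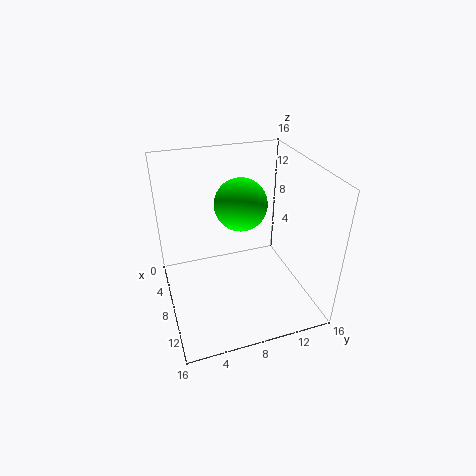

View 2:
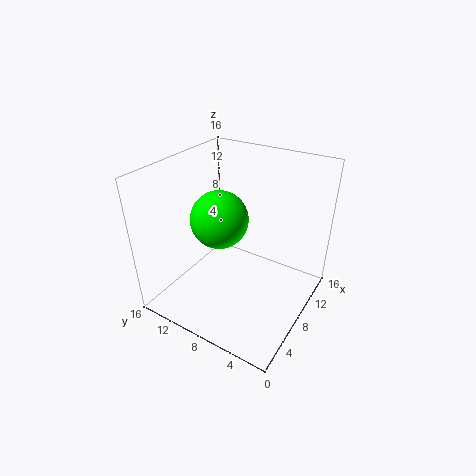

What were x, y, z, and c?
x = 6, y = 9, z = 11, c = 'lime'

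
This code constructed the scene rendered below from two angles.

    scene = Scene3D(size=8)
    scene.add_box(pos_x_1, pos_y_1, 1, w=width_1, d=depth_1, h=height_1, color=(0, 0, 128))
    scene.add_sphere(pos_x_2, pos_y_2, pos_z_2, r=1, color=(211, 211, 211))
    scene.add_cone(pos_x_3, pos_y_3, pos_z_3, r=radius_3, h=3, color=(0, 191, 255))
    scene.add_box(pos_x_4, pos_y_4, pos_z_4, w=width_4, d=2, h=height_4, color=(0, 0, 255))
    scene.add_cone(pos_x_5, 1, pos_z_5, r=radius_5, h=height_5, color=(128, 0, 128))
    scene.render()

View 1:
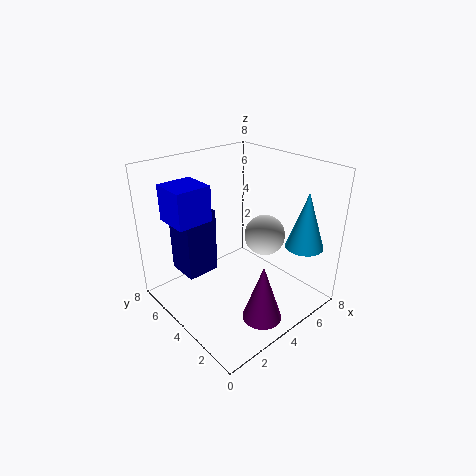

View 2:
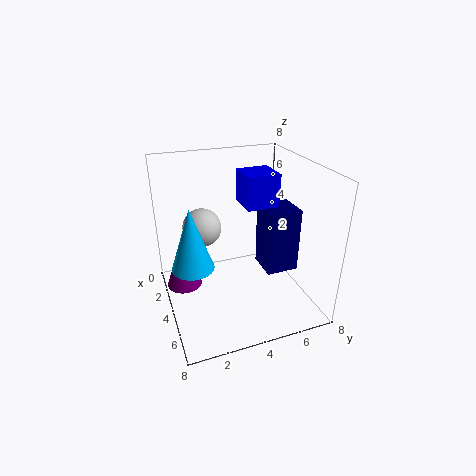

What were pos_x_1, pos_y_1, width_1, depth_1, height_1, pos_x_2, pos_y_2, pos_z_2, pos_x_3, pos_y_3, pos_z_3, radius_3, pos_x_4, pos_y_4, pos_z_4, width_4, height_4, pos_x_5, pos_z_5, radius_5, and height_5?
pos_x_1 = 2, pos_y_1 = 6, width_1 = 2, depth_1 = 2, height_1 = 4, pos_x_2 = 4, pos_y_2 = 2, pos_z_2 = 5, pos_x_3 = 6, pos_y_3 = 1, pos_z_3 = 4, radius_3 = 1, pos_x_4 = 1, pos_y_4 = 5, pos_z_4 = 5, width_4 = 2, height_4 = 2, pos_x_5 = 3, pos_z_5 = 1, radius_5 = 1, height_5 = 3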